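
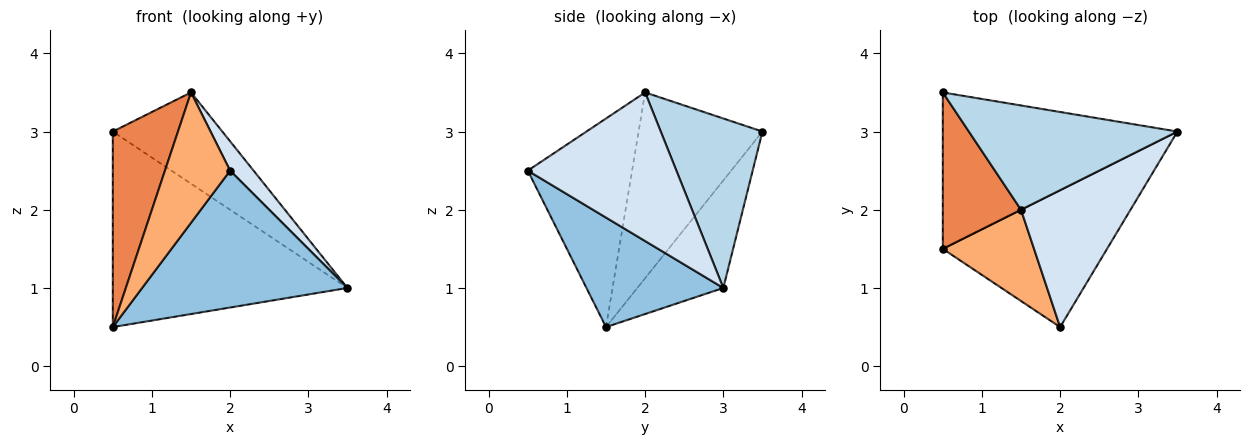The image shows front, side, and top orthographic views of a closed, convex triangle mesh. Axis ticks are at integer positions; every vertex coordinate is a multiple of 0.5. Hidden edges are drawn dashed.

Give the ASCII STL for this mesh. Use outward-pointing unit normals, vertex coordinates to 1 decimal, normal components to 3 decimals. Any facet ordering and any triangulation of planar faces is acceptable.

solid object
 facet normal -0.275 0.751 -0.601
  outer loop
   vertex 0.5 1.5 0.5
   vertex 0.5 3.5 3.0
   vertex 3.5 3.0 1.0
  endloop
 endfacet
 facet normal 0.426 -0.640 -0.640
  outer loop
   vertex 0.5 1.5 0.5
   vertex 3.5 3.0 1.0
   vertex 2.0 0.5 2.5
  endloop
 endfacet
 facet normal 0.522 0.562 0.642
  outer loop
   vertex 1.5 2.0 3.5
   vertex 3.5 3.0 1.0
   vertex 0.5 3.5 3.0
  endloop
 endfacet
 facet normal 0.799 -0.126 0.588
  outer loop
   vertex 1.5 2.0 3.5
   vertex 2.0 0.5 2.5
   vertex 3.5 3.0 1.0
  endloop
 endfacet
 facet normal -0.829 -0.436 0.349
  outer loop
   vertex 1.5 2.0 3.5
   vertex 0.5 3.5 3.0
   vertex 0.5 1.5 0.5
  endloop
 endfacet
 facet normal -0.795 -0.497 0.348
  outer loop
   vertex 1.5 2.0 3.5
   vertex 0.5 1.5 0.5
   vertex 2.0 0.5 2.5
  endloop
 endfacet
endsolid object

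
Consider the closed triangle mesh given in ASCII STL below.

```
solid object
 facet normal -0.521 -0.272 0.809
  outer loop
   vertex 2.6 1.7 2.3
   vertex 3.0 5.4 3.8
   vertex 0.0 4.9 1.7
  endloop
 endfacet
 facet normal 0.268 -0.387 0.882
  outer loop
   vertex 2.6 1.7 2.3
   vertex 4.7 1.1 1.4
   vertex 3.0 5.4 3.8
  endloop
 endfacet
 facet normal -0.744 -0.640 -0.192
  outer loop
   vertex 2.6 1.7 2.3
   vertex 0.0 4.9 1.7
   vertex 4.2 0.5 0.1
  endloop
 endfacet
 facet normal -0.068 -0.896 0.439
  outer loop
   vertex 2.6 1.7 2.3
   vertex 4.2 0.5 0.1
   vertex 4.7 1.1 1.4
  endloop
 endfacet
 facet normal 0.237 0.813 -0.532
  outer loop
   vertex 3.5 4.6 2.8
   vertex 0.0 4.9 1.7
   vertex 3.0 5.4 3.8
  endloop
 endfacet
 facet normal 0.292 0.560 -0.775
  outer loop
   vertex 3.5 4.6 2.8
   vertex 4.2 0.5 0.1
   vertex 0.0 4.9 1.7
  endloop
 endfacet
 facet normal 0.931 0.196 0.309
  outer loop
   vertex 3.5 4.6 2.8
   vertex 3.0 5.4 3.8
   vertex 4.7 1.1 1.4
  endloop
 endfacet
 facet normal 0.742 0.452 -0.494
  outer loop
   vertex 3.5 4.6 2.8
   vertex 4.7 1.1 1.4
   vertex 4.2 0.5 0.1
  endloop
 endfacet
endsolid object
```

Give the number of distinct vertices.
6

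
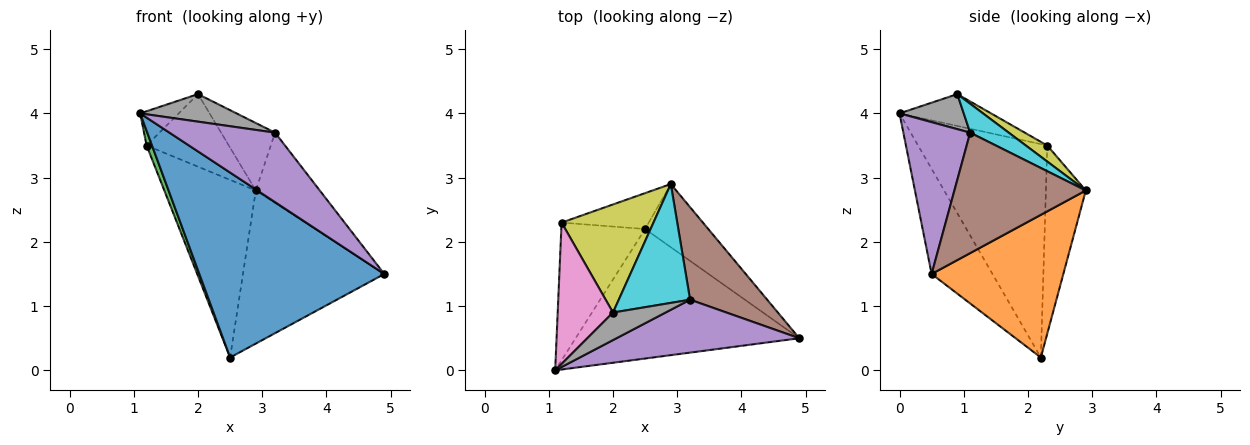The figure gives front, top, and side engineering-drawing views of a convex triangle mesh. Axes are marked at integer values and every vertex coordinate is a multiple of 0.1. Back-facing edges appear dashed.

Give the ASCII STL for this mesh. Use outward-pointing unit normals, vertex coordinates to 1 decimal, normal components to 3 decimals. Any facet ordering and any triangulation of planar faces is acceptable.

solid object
 facet normal -0.260 -0.791 -0.554
  outer loop
   vertex 2.5 2.2 0.2
   vertex 4.9 0.5 1.5
   vertex 1.1 0.0 4.0
  endloop
 endfacet
 facet normal 0.653 0.700 -0.289
  outer loop
   vertex 2.5 2.2 0.2
   vertex 2.9 2.9 2.8
   vertex 4.9 0.5 1.5
  endloop
 endfacet
 facet normal -0.930 -0.039 -0.365
  outer loop
   vertex 1.2 2.3 3.5
   vertex 2.5 2.2 0.2
   vertex 1.1 0.0 4.0
  endloop
 endfacet
 facet normal -0.393 0.901 -0.182
  outer loop
   vertex 1.2 2.3 3.5
   vertex 2.9 2.9 2.8
   vertex 2.5 2.2 0.2
  endloop
 endfacet
 facet normal 0.450 -0.711 0.541
  outer loop
   vertex 3.2 1.1 3.7
   vertex 1.1 0.0 4.0
   vertex 4.9 0.5 1.5
  endloop
 endfacet
 facet normal 0.779 0.379 0.499
  outer loop
   vertex 3.2 1.1 3.7
   vertex 4.9 0.5 1.5
   vertex 2.9 2.9 2.8
  endloop
 endfacet
 facet normal -0.488 0.206 0.848
  outer loop
   vertex 2.0 0.9 4.3
   vertex 1.2 2.3 3.5
   vertex 1.1 0.0 4.0
  endloop
 endfacet
 facet normal 0.426 -0.640 0.640
  outer loop
   vertex 2.0 0.9 4.3
   vertex 1.1 0.0 4.0
   vertex 3.2 1.1 3.7
  endloop
 endfacet
 facet normal 0.144 0.552 0.822
  outer loop
   vertex 2.0 0.9 4.3
   vertex 2.9 2.9 2.8
   vertex 1.2 2.3 3.5
  endloop
 endfacet
 facet normal 0.333 0.466 0.820
  outer loop
   vertex 2.0 0.9 4.3
   vertex 3.2 1.1 3.7
   vertex 2.9 2.9 2.8
  endloop
 endfacet
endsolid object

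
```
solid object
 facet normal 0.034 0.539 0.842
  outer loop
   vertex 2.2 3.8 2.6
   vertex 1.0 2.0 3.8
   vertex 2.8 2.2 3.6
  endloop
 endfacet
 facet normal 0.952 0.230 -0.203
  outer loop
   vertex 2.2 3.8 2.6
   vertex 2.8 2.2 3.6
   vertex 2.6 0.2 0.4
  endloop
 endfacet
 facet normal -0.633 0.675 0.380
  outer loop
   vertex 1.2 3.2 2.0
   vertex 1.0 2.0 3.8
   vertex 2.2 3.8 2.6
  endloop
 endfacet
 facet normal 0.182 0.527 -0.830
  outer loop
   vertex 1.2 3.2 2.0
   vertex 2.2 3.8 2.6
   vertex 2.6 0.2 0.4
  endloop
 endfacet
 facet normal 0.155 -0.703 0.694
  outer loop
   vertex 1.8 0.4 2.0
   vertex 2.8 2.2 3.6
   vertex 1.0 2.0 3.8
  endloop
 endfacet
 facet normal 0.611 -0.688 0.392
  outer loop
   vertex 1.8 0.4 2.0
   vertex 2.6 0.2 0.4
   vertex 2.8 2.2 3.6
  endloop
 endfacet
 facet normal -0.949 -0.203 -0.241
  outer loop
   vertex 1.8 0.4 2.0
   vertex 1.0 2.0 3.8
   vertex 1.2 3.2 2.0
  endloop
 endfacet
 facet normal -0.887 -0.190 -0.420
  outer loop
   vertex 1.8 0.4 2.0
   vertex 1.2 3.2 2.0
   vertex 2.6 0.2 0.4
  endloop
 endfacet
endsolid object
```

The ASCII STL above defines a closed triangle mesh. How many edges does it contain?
12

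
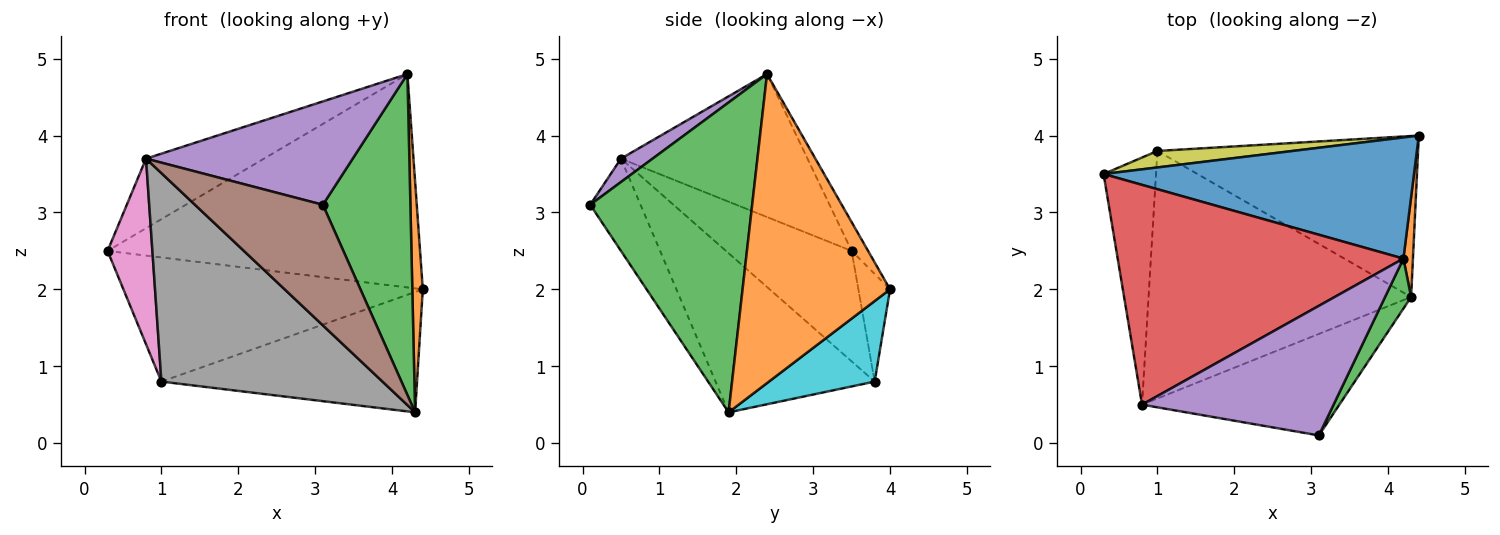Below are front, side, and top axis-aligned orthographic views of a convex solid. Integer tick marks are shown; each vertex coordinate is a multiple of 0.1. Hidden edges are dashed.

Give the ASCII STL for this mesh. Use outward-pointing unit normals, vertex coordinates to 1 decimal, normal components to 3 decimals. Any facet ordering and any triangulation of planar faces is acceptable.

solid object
 facet normal -0.046 0.869 0.493
  outer loop
   vertex 4.2 2.4 4.8
   vertex 4.4 4.0 2.0
   vertex 0.3 3.5 2.5
  endloop
 endfacet
 facet normal 0.997 -0.071 0.031
  outer loop
   vertex 4.3 1.9 0.4
   vertex 4.4 4.0 2.0
   vertex 4.2 2.4 4.8
  endloop
 endfacet
 facet normal 0.877 -0.474 0.074
  outer loop
   vertex 4.3 1.9 0.4
   vertex 4.2 2.4 4.8
   vertex 3.1 0.1 3.1
  endloop
 endfacet
 facet normal -0.431 0.272 0.860
  outer loop
   vertex 0.8 0.5 3.7
   vertex 4.2 2.4 4.8
   vertex 0.3 3.5 2.5
  endloop
 endfacet
 facet normal 0.095 -0.621 0.778
  outer loop
   vertex 0.8 0.5 3.7
   vertex 3.1 0.1 3.1
   vertex 4.2 2.4 4.8
  endloop
 endfacet
 facet normal -0.288 -0.733 -0.617
  outer loop
   vertex 0.8 0.5 3.7
   vertex 4.3 1.9 0.4
   vertex 3.1 0.1 3.1
  endloop
 endfacet
 facet normal -0.860 -0.307 -0.408
  outer loop
   vertex 1.0 3.8 0.8
   vertex 0.8 0.5 3.7
   vertex 0.3 3.5 2.5
  endloop
 endfacet
 facet normal -0.421 -0.584 -0.694
  outer loop
   vertex 1.0 3.8 0.8
   vertex 4.3 1.9 0.4
   vertex 0.8 0.5 3.7
  endloop
 endfacet
 facet normal -0.104 0.986 0.131
  outer loop
   vertex 1.0 3.8 0.8
   vertex 0.3 3.5 2.5
   vertex 4.4 4.0 2.0
  endloop
 endfacet
 facet normal 0.240 0.581 -0.778
  outer loop
   vertex 1.0 3.8 0.8
   vertex 4.4 4.0 2.0
   vertex 4.3 1.9 0.4
  endloop
 endfacet
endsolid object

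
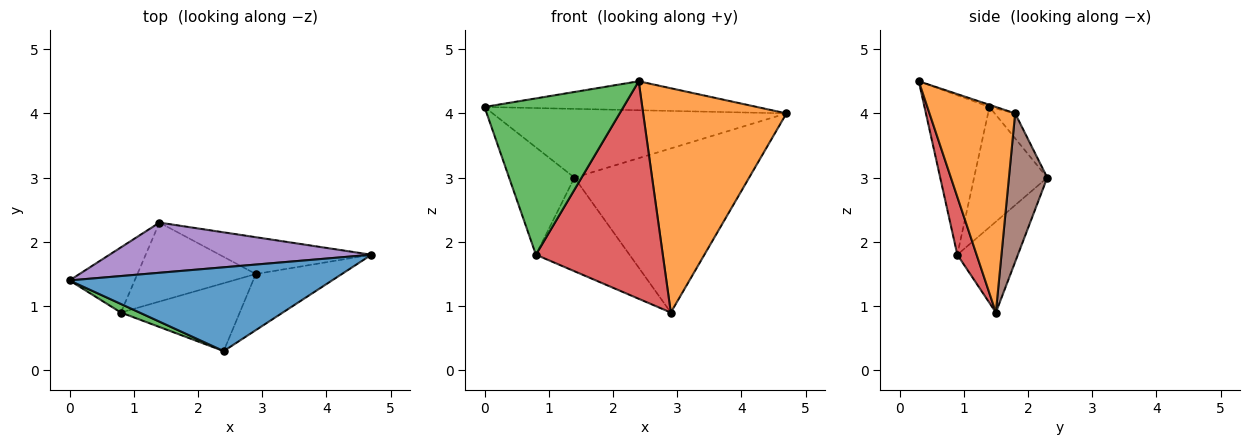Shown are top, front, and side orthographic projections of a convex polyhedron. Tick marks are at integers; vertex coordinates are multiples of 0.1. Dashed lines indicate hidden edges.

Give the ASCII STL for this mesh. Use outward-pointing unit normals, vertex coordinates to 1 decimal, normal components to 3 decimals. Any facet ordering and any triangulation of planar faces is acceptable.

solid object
 facet normal -0.008 0.327 0.945
  outer loop
   vertex 2.4 0.3 4.5
   vertex 4.7 1.8 4.0
   vertex 0.0 1.4 4.1
  endloop
 endfacet
 facet normal 0.502 -0.839 -0.210
  outer loop
   vertex 2.9 1.5 0.9
   vertex 4.7 1.8 4.0
   vertex 2.4 0.3 4.5
  endloop
 endfacet
 facet normal -0.423 -0.905 0.050
  outer loop
   vertex 0.8 0.9 1.8
   vertex 2.4 0.3 4.5
   vertex 0.0 1.4 4.1
  endloop
 endfacet
 facet normal 0.143 -0.945 -0.295
  outer loop
   vertex 0.8 0.9 1.8
   vertex 2.9 1.5 0.9
   vertex 2.4 0.3 4.5
  endloop
 endfacet
 facet normal -0.056 0.807 0.588
  outer loop
   vertex 1.4 2.3 3.0
   vertex 0.0 1.4 4.1
   vertex 4.7 1.8 4.0
  endloop
 endfacet
 facet normal 0.209 0.954 -0.214
  outer loop
   vertex 1.4 2.3 3.0
   vertex 4.7 1.8 4.0
   vertex 2.9 1.5 0.9
  endloop
 endfacet
 facet normal -0.691 0.618 -0.375
  outer loop
   vertex 1.4 2.3 3.0
   vertex 0.8 0.9 1.8
   vertex 0.0 1.4 4.1
  endloop
 endfacet
 facet normal -0.443 0.685 -0.578
  outer loop
   vertex 1.4 2.3 3.0
   vertex 2.9 1.5 0.9
   vertex 0.8 0.9 1.8
  endloop
 endfacet
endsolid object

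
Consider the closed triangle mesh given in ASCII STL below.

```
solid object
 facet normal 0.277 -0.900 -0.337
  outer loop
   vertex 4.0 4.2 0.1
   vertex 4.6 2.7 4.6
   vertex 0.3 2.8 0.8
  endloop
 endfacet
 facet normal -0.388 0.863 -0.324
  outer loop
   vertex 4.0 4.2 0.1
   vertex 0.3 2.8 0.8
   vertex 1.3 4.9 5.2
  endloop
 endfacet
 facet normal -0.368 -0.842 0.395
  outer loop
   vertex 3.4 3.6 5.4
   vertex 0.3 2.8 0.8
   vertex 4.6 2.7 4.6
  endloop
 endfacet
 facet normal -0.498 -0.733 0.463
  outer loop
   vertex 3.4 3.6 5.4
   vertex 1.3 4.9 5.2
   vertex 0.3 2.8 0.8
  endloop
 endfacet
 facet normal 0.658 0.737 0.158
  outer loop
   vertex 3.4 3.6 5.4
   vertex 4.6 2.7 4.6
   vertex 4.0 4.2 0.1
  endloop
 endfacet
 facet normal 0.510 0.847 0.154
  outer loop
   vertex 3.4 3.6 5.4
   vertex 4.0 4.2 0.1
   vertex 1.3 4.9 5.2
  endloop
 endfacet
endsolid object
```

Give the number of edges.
9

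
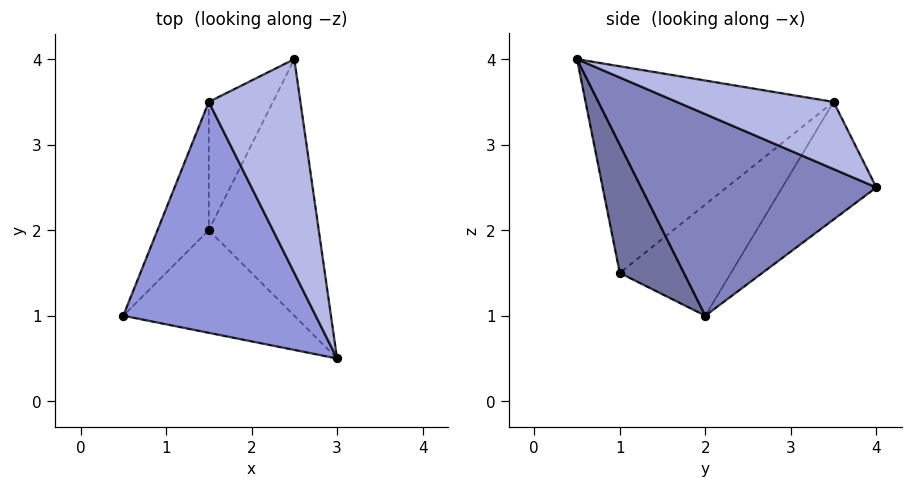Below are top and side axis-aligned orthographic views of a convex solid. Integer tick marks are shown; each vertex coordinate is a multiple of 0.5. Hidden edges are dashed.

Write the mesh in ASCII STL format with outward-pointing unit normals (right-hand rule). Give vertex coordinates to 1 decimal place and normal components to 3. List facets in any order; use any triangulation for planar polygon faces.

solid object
 facet normal 0.424 -0.707 -0.566
  outer loop
   vertex 1.5 2.0 1.0
   vertex 3.0 0.5 4.0
   vertex 0.5 1.0 1.5
  endloop
 endfacet
 facet normal 0.875 -0.080 -0.477
  outer loop
   vertex 1.5 2.0 1.0
   vertex 2.5 4.0 2.5
   vertex 3.0 0.5 4.0
  endloop
 endfacet
 facet normal -0.710 -0.245 0.661
  outer loop
   vertex 1.5 3.5 3.5
   vertex 0.5 1.0 1.5
   vertex 3.0 0.5 4.0
  endloop
 endfacet
 facet normal 0.543 0.395 0.741
  outer loop
   vertex 1.5 3.5 3.5
   vertex 3.0 0.5 4.0
   vertex 2.5 4.0 2.5
  endloop
 endfacet
 facet normal -0.744 0.573 -0.344
  outer loop
   vertex 1.5 3.5 3.5
   vertex 1.5 2.0 1.0
   vertex 0.5 1.0 1.5
  endloop
 endfacet
 facet normal -0.686 0.624 -0.374
  outer loop
   vertex 1.5 3.5 3.5
   vertex 2.5 4.0 2.5
   vertex 1.5 2.0 1.0
  endloop
 endfacet
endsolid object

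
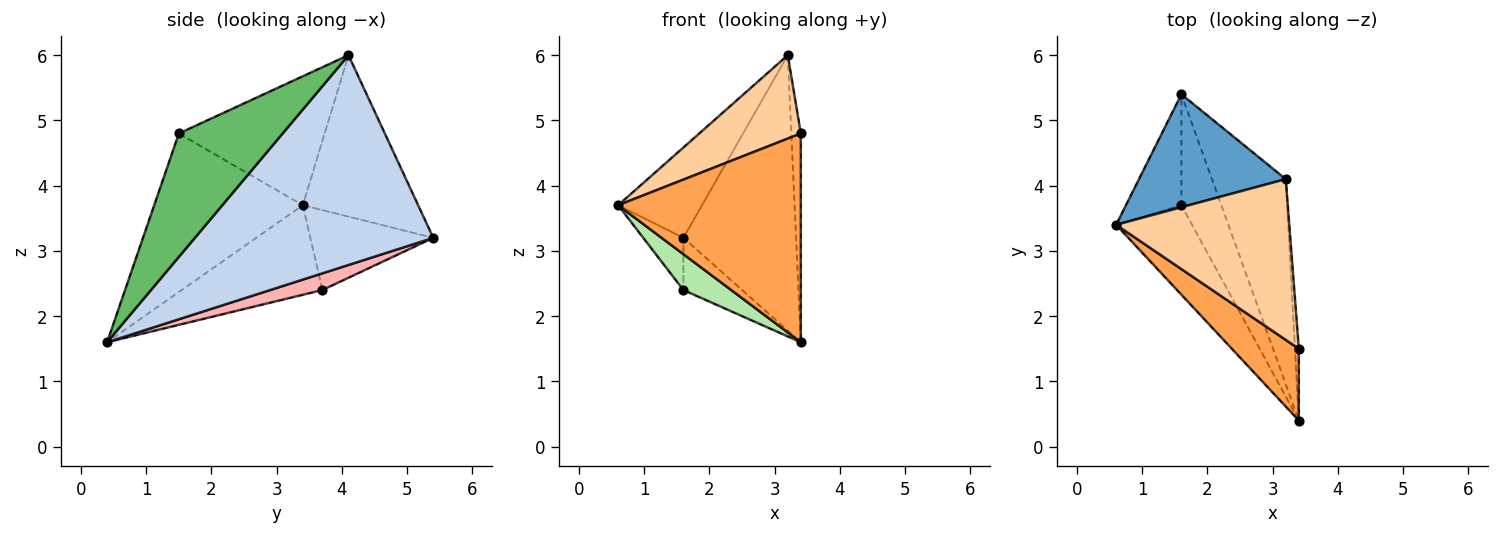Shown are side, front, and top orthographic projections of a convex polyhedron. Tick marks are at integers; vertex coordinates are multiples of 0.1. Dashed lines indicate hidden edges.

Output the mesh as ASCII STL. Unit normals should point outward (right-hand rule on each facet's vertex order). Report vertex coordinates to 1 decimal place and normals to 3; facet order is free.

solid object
 facet normal -0.652 0.474 0.592
  outer loop
   vertex 1.6 5.4 3.2
   vertex 0.6 3.4 3.7
   vertex 3.2 4.1 6.0
  endloop
 endfacet
 facet normal 0.862 0.407 -0.303
  outer loop
   vertex 1.6 5.4 3.2
   vertex 3.2 4.1 6.0
   vertex 3.4 0.4 1.6
  endloop
 endfacet
 facet normal -0.610 -0.750 0.258
  outer loop
   vertex 3.4 1.5 4.8
   vertex 0.6 3.4 3.7
   vertex 3.4 0.4 1.6
  endloop
 endfacet
 facet normal -0.552 -0.384 0.740
  outer loop
   vertex 3.4 1.5 4.8
   vertex 3.2 4.1 6.0
   vertex 0.6 3.4 3.7
  endloop
 endfacet
 facet normal 0.995 0.091 -0.031
  outer loop
   vertex 3.4 1.5 4.8
   vertex 3.4 0.4 1.6
   vertex 3.2 4.1 6.0
  endloop
 endfacet
 facet normal -0.738 -0.251 -0.626
  outer loop
   vertex 1.6 3.7 2.4
   vertex 3.4 0.4 1.6
   vertex 0.6 3.4 3.7
  endloop
 endfacet
 facet normal -0.794 0.259 -0.551
  outer loop
   vertex 1.6 3.7 2.4
   vertex 0.6 3.4 3.7
   vertex 1.6 5.4 3.2
  endloop
 endfacet
 facet normal 0.354 0.398 -0.846
  outer loop
   vertex 1.6 3.7 2.4
   vertex 1.6 5.4 3.2
   vertex 3.4 0.4 1.6
  endloop
 endfacet
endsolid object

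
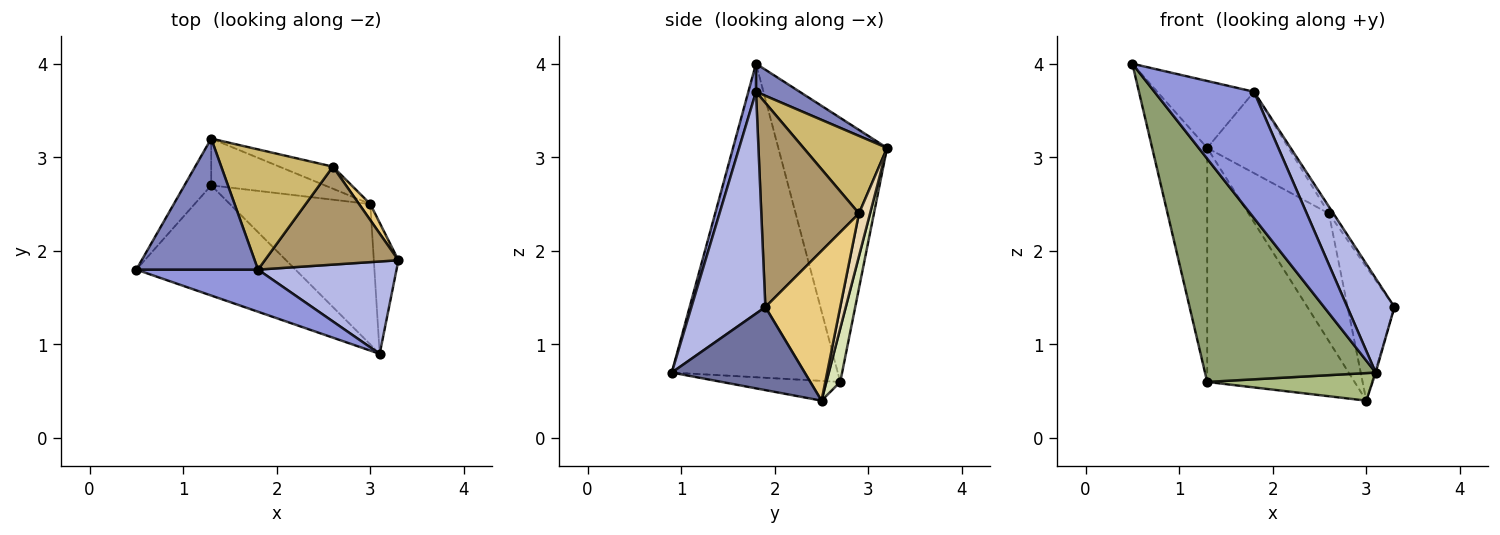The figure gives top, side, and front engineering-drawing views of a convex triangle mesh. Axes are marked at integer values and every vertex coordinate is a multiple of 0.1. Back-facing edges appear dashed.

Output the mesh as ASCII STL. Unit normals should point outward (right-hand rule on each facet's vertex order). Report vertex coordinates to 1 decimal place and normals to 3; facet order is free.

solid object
 facet normal 0.959 0.007 -0.284
  outer loop
   vertex 3.1 0.9 0.7
   vertex 3.0 2.5 0.4
   vertex 3.3 1.9 1.4
  endloop
 endfacet
 facet normal 0.201 0.446 0.872
  outer loop
   vertex 1.8 1.8 3.7
   vertex 1.3 3.2 3.1
   vertex 0.5 1.8 4.0
  endloop
 endfacet
 facet normal 0.073 -0.946 0.315
  outer loop
   vertex 1.8 1.8 3.7
   vertex 0.5 1.8 4.0
   vertex 3.1 0.9 0.7
  endloop
 endfacet
 facet normal 0.746 -0.475 0.466
  outer loop
   vertex 1.8 1.8 3.7
   vertex 3.1 0.9 0.7
   vertex 3.3 1.9 1.4
  endloop
 endfacet
 facet normal -0.657 -0.676 -0.334
  outer loop
   vertex 1.3 2.7 0.6
   vertex 3.1 0.9 0.7
   vertex 0.5 1.8 4.0
  endloop
 endfacet
 facet normal -0.137 -0.191 -0.972
  outer loop
   vertex 1.3 2.7 0.6
   vertex 3.0 2.5 0.4
   vertex 3.1 0.9 0.7
  endloop
 endfacet
 facet normal -0.889 0.450 -0.090
  outer loop
   vertex 1.3 2.7 0.6
   vertex 0.5 1.8 4.0
   vertex 1.3 3.2 3.1
  endloop
 endfacet
 facet normal 0.092 0.976 -0.195
  outer loop
   vertex 1.3 2.7 0.6
   vertex 1.3 3.2 3.1
   vertex 3.0 2.5 0.4
  endloop
 endfacet
 facet normal 0.836 0.038 0.547
  outer loop
   vertex 2.6 2.9 2.4
   vertex 1.8 1.8 3.7
   vertex 3.3 1.9 1.4
  endloop
 endfacet
 facet normal 0.499 0.486 0.718
  outer loop
   vertex 2.6 2.9 2.4
   vertex 1.3 3.2 3.1
   vertex 1.8 1.8 3.7
  endloop
 endfacet
 facet normal 0.846 0.529 0.063
  outer loop
   vertex 2.6 2.9 2.4
   vertex 3.3 1.9 1.4
   vertex 3.0 2.5 0.4
  endloop
 endfacet
 facet normal 0.135 0.976 -0.168
  outer loop
   vertex 2.6 2.9 2.4
   vertex 3.0 2.5 0.4
   vertex 1.3 3.2 3.1
  endloop
 endfacet
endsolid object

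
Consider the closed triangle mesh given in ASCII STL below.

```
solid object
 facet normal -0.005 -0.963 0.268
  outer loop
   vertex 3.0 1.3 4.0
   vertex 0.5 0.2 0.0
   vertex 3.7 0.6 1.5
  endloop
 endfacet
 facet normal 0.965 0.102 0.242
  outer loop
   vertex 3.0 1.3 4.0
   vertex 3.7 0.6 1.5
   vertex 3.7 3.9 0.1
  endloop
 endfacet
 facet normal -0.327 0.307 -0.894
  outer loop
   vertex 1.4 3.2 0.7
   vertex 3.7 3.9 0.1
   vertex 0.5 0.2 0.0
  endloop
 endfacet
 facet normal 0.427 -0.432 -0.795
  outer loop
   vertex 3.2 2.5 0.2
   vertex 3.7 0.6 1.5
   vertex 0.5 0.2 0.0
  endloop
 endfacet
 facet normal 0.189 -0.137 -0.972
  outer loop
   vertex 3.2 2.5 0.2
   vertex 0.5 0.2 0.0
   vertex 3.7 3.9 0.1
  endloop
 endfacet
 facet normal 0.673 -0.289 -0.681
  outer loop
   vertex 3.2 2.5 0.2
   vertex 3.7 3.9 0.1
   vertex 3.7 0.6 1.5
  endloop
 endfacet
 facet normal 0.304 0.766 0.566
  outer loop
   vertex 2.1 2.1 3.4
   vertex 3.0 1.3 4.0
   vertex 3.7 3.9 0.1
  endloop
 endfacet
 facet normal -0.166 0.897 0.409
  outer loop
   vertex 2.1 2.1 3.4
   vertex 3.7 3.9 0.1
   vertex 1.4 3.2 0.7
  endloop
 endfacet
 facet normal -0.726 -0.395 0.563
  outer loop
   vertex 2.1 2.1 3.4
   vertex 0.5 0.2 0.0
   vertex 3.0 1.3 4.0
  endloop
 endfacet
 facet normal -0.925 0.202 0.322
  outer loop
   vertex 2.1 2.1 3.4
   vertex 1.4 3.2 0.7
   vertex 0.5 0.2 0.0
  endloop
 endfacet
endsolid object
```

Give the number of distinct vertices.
7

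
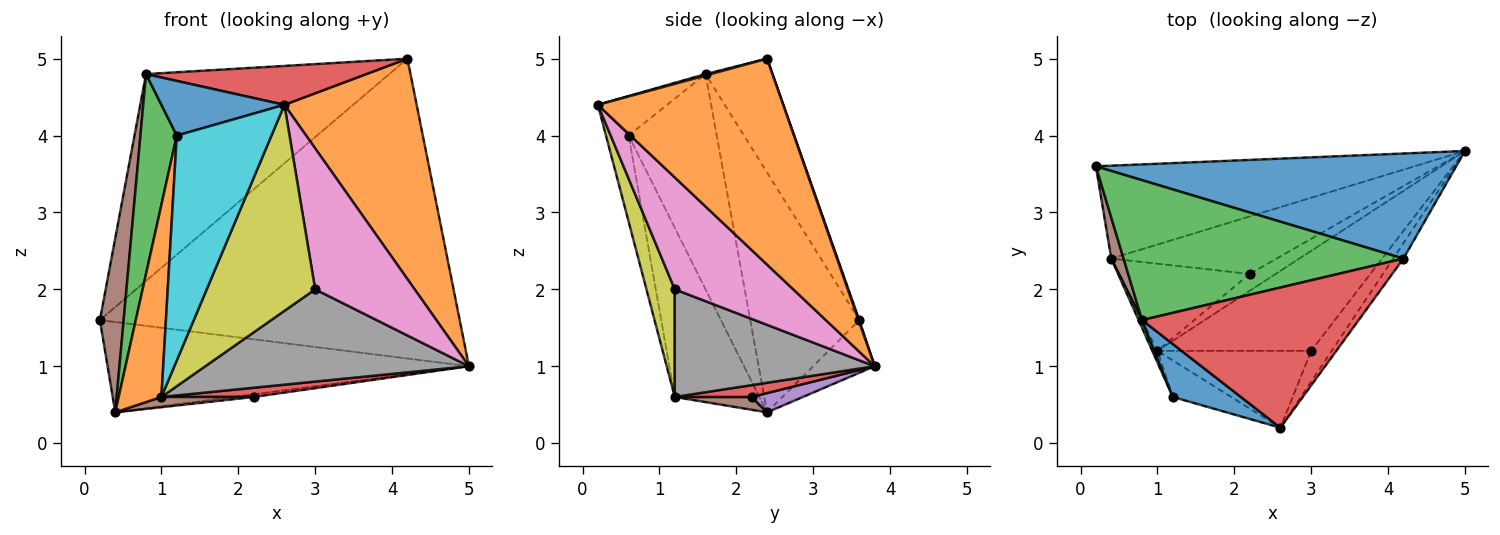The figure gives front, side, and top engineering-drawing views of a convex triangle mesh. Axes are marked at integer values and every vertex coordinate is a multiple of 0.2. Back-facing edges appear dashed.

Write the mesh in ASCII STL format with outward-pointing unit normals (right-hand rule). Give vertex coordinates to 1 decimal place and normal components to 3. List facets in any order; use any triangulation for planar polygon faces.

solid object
 facet normal 0.002 0.944 0.331
  outer loop
   vertex 4.2 2.4 5.0
   vertex 5.0 3.8 1.0
   vertex 0.2 3.6 1.6
  endloop
 endfacet
 facet normal 0.813 -0.580 -0.040
  outer loop
   vertex 4.2 2.4 5.0
   vertex 2.6 0.2 4.4
   vertex 5.0 3.8 1.0
  endloop
 endfacet
 facet normal -0.222 0.808 0.546
  outer loop
   vertex 0.8 1.6 4.8
   vertex 4.2 2.4 5.0
   vertex 0.2 3.6 1.6
  endloop
 endfacet
 facet normal 0.006 -0.267 0.964
  outer loop
   vertex 0.8 1.6 4.8
   vertex 2.6 0.2 4.4
   vertex 4.2 2.4 5.0
  endloop
 endfacet
 facet normal -0.118 0.692 -0.712
  outer loop
   vertex 0.4 2.4 0.4
   vertex 0.2 3.6 1.6
   vertex 5.0 3.8 1.0
  endloop
 endfacet
 facet normal -0.976 -0.213 0.050
  outer loop
   vertex 0.4 2.4 0.4
   vertex 0.8 1.6 4.8
   vertex 0.2 3.6 1.6
  endloop
 endfacet
 facet normal 0.758 -0.637 -0.139
  outer loop
   vertex 3.0 1.2 2.0
   vertex 5.0 3.8 1.0
   vertex 2.6 0.2 4.4
  endloop
 endfacet
 facet normal 0.457 -0.603 -0.653
  outer loop
   vertex 3.0 1.2 2.0
   vertex 1.0 1.2 0.6
   vertex 5.0 3.8 1.0
  endloop
 endfacet
 facet normal 0.238 -0.910 -0.340
  outer loop
   vertex 3.0 1.2 2.0
   vertex 2.6 0.2 4.4
   vertex 1.0 1.2 0.6
  endloop
 endfacet
 facet normal -0.230 -0.961 -0.156
  outer loop
   vertex 1.2 0.6 4.0
   vertex 1.0 1.2 0.6
   vertex 2.6 0.2 4.4
  endloop
 endfacet
 facet normal -0.375 -0.666 0.645
  outer loop
   vertex 1.2 0.6 4.0
   vertex 2.6 0.2 4.4
   vertex 0.8 1.6 4.8
  endloop
 endfacet
 facet normal -0.892 -0.451 -0.027
  outer loop
   vertex 1.2 0.6 4.0
   vertex 0.4 2.4 0.4
   vertex 1.0 1.2 0.6
  endloop
 endfacet
 facet normal -0.924 -0.381 0.015
  outer loop
   vertex 1.2 0.6 4.0
   vertex 0.8 1.6 4.8
   vertex 0.4 2.4 0.4
  endloop
 endfacet
 facet normal 0.371 -0.445 -0.815
  outer loop
   vertex 2.2 2.2 0.6
   vertex 5.0 3.8 1.0
   vertex 1.0 1.2 0.6
  endloop
 endfacet
 facet normal 0.115 0.046 -0.992
  outer loop
   vertex 2.2 2.2 0.6
   vertex 0.4 2.4 0.4
   vertex 5.0 3.8 1.0
  endloop
 endfacet
 facet normal 0.097 -0.116 -0.988
  outer loop
   vertex 2.2 2.2 0.6
   vertex 1.0 1.2 0.6
   vertex 0.4 2.4 0.4
  endloop
 endfacet
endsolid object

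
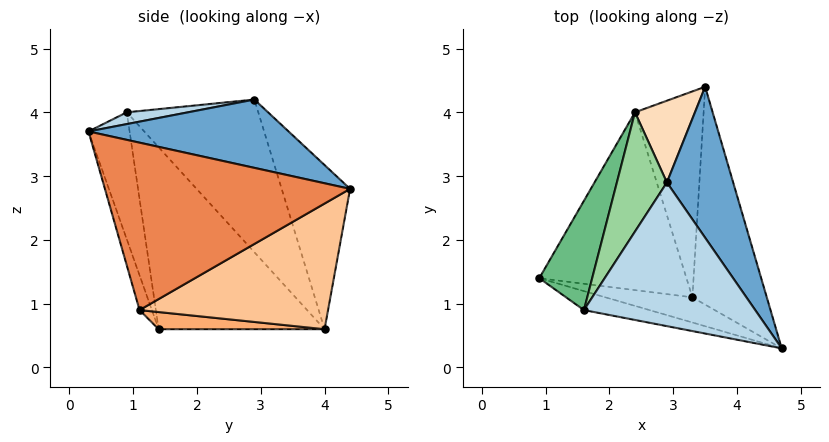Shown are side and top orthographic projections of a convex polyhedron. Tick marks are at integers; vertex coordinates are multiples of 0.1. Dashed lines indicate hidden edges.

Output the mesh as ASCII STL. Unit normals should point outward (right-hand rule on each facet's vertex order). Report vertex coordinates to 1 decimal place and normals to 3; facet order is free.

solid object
 facet normal 0.675 0.341 0.655
  outer loop
   vertex 2.9 2.9 4.2
   vertex 4.7 0.3 3.7
   vertex 3.5 4.4 2.8
  endloop
 endfacet
 facet normal -0.199 -0.975 -0.102
  outer loop
   vertex 1.6 0.9 4.0
   vertex 0.9 1.4 0.6
   vertex 4.7 0.3 3.7
  endloop
 endfacet
 facet normal 0.068 -0.143 0.987
  outer loop
   vertex 1.6 0.9 4.0
   vertex 4.7 0.3 3.7
   vertex 2.9 2.9 4.2
  endloop
 endfacet
 facet normal -0.092 -0.969 -0.231
  outer loop
   vertex 3.3 1.1 0.9
   vertex 4.7 0.3 3.7
   vertex 0.9 1.4 0.6
  endloop
 endfacet
 facet normal 0.900 0.176 -0.400
  outer loop
   vertex 3.3 1.1 0.9
   vertex 3.5 4.4 2.8
   vertex 4.7 0.3 3.7
  endloop
 endfacet
 facet normal 0.116 -0.067 -0.991
  outer loop
   vertex 2.4 4.0 0.6
   vertex 3.3 1.1 0.9
   vertex 0.9 1.4 0.6
  endloop
 endfacet
 facet normal 0.857 0.217 -0.468
  outer loop
   vertex 2.4 4.0 0.6
   vertex 3.5 4.4 2.8
   vertex 3.3 1.1 0.9
  endloop
 endfacet
 facet normal -0.771 0.571 0.282
  outer loop
   vertex 2.4 4.0 0.6
   vertex 2.9 2.9 4.2
   vertex 3.5 4.4 2.8
  endloop
 endfacet
 facet normal -0.840 0.485 0.244
  outer loop
   vertex 2.4 4.0 0.6
   vertex 0.9 1.4 0.6
   vertex 1.6 0.9 4.0
  endloop
 endfacet
 facet normal -0.820 0.506 0.268
  outer loop
   vertex 2.4 4.0 0.6
   vertex 1.6 0.9 4.0
   vertex 2.9 2.9 4.2
  endloop
 endfacet
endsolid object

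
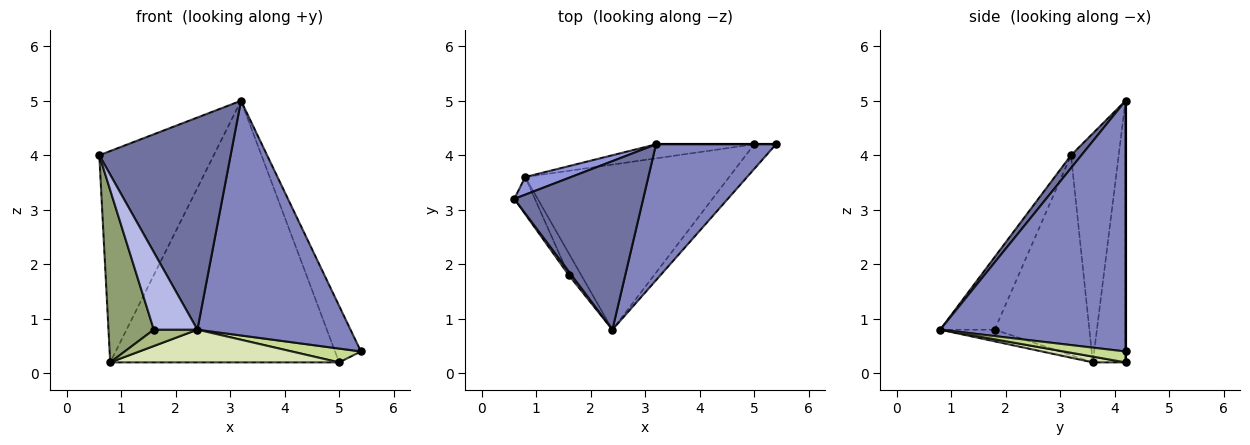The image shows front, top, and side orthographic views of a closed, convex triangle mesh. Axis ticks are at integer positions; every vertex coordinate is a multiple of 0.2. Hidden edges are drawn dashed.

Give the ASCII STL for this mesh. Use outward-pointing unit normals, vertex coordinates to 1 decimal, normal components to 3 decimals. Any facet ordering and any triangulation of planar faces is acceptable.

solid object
 facet normal 0.062 -0.781 0.621
  outer loop
   vertex 3.2 4.2 5.0
   vertex 0.6 3.2 4.0
   vertex 2.4 0.8 0.8
  endloop
 endfacet
 facet normal 0.723 -0.598 0.346
  outer loop
   vertex 3.2 4.2 5.0
   vertex 2.4 0.8 0.8
   vertex 5.4 4.2 0.4
  endloop
 endfacet
 facet normal -0.383 0.920 0.077
  outer loop
   vertex 0.8 3.6 0.2
   vertex 0.6 3.2 4.0
   vertex 3.2 4.2 5.0
  endloop
 endfacet
 facet normal -0.781 -0.624 0.029
  outer loop
   vertex 1.6 1.8 0.8
   vertex 2.4 0.8 0.8
   vertex 0.6 3.2 4.0
  endloop
 endfacet
 facet normal -0.898 -0.430 -0.093
  outer loop
   vertex 1.6 1.8 0.8
   vertex 0.6 3.2 4.0
   vertex 0.8 3.6 0.2
  endloop
 endfacet
 facet normal -0.600 -0.480 -0.640
  outer loop
   vertex 1.6 1.8 0.8
   vertex 0.8 3.6 0.2
   vertex 2.4 0.8 0.8
  endloop
 endfacet
 facet normal 0.400 -0.447 -0.800
  outer loop
   vertex 5.0 4.2 0.2
   vertex 5.4 4.2 0.4
   vertex 2.4 0.8 0.8
  endloop
 endfacet
 facet normal 0.028 -0.194 -0.981
  outer loop
   vertex 5.0 4.2 0.2
   vertex 2.4 0.8 0.8
   vertex 0.8 3.6 0.2
  endloop
 endfacet
 facet normal 0.000 1.000 0.000
  outer loop
   vertex 5.0 4.2 0.2
   vertex 3.2 4.2 5.0
   vertex 5.4 4.2 0.4
  endloop
 endfacet
 facet normal -0.141 0.989 -0.053
  outer loop
   vertex 5.0 4.2 0.2
   vertex 0.8 3.6 0.2
   vertex 3.2 4.2 5.0
  endloop
 endfacet
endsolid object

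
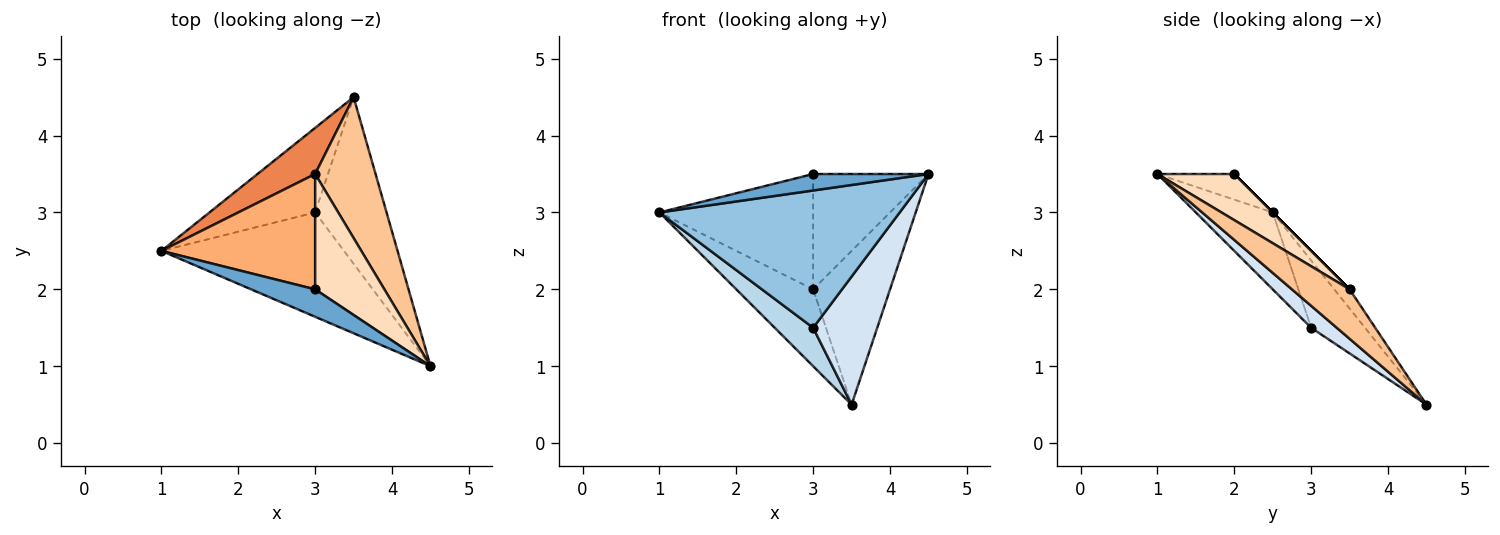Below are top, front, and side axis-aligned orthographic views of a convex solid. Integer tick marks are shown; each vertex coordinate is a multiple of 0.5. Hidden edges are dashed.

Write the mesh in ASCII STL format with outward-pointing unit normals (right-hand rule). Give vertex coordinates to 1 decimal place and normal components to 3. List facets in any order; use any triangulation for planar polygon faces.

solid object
 facet normal -0.324 -0.487 0.811
  outer loop
   vertex 3.0 2.0 3.5
   vertex 1.0 2.5 3.0
   vertex 4.5 1.0 3.5
  endloop
 endfacet
 facet normal -0.247 -0.772 -0.586
  outer loop
   vertex 3.0 3.0 1.5
   vertex 4.5 1.0 3.5
   vertex 1.0 2.5 3.0
  endloop
 endfacet
 facet normal -0.501 -0.358 -0.788
  outer loop
   vertex 3.0 3.0 1.5
   vertex 1.0 2.5 3.0
   vertex 3.5 4.5 0.5
  endloop
 endfacet
 facet normal 0.237 -0.592 -0.770
  outer loop
   vertex 3.0 3.0 1.5
   vertex 3.5 4.5 0.5
   vertex 4.5 1.0 3.5
  endloop
 endfacet
 facet normal -0.169 0.845 0.507
  outer loop
   vertex 3.0 3.5 2.0
   vertex 3.5 4.5 0.5
   vertex 1.0 2.5 3.0
  endloop
 endfacet
 facet normal 0.000 0.707 0.707
  outer loop
   vertex 3.0 3.5 2.0
   vertex 1.0 2.5 3.0
   vertex 3.0 2.0 3.5
  endloop
 endfacet
 facet normal 0.484 0.645 0.591
  outer loop
   vertex 3.0 3.5 2.0
   vertex 4.5 1.0 3.5
   vertex 3.5 4.5 0.5
  endloop
 endfacet
 facet normal 0.426 0.640 0.640
  outer loop
   vertex 3.0 3.5 2.0
   vertex 3.0 2.0 3.5
   vertex 4.5 1.0 3.5
  endloop
 endfacet
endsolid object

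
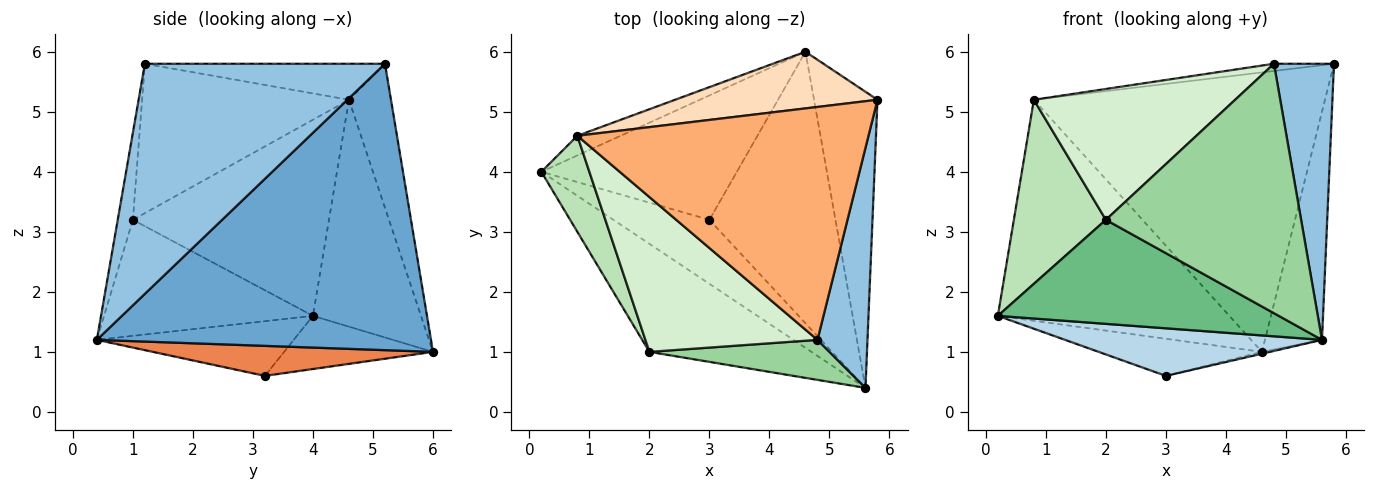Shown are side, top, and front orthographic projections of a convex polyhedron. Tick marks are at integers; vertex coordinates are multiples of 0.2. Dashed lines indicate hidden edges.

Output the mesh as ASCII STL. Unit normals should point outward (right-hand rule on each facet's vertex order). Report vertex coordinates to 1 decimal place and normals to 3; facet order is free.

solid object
 facet normal 0.963 0.164 -0.213
  outer loop
   vertex 4.6 6.0 1.0
   vertex 5.8 5.2 5.8
   vertex 5.6 0.4 1.2
  endloop
 endfacet
 facet normal 0.949 -0.237 0.206
  outer loop
   vertex 4.8 1.2 5.8
   vertex 5.6 0.4 1.2
   vertex 5.8 5.2 5.8
  endloop
 endfacet
 facet normal -0.416 -0.542 -0.730
  outer loop
   vertex 3.0 3.2 0.6
   vertex 5.6 0.4 1.2
   vertex 0.2 4.0 1.6
  endloop
 endfacet
 facet normal -0.252 0.277 -0.927
  outer loop
   vertex 3.0 3.2 0.6
   vertex 0.2 4.0 1.6
   vertex 4.6 6.0 1.0
  endloop
 endfacet
 facet normal 0.232 0.007 -0.973
  outer loop
   vertex 3.0 3.2 0.6
   vertex 4.6 6.0 1.0
   vertex 5.6 0.4 1.2
  endloop
 endfacet
 facet normal -0.123 0.031 0.992
  outer loop
   vertex 0.8 4.6 5.2
   vertex 4.8 1.2 5.8
   vertex 5.8 5.2 5.8
  endloop
 endfacet
 facet normal -0.422 0.903 -0.080
  outer loop
   vertex 0.8 4.6 5.2
   vertex 4.6 6.0 1.0
   vertex 0.2 4.0 1.6
  endloop
 endfacet
 facet normal -0.140 0.970 0.197
  outer loop
   vertex 0.8 4.6 5.2
   vertex 5.8 5.2 5.8
   vertex 4.6 6.0 1.0
  endloop
 endfacet
 facet normal -0.458 -0.616 -0.640
  outer loop
   vertex 2.0 1.0 3.2
   vertex 0.2 4.0 1.6
   vertex 5.6 0.4 1.2
  endloop
 endfacet
 facet normal -0.076 -0.984 0.158
  outer loop
   vertex 2.0 1.0 3.2
   vertex 5.6 0.4 1.2
   vertex 4.8 1.2 5.8
  endloop
 endfacet
 facet normal -0.884 -0.415 0.216
  outer loop
   vertex 2.0 1.0 3.2
   vertex 0.8 4.6 5.2
   vertex 0.2 4.0 1.6
  endloop
 endfacet
 facet normal -0.553 -0.538 0.637
  outer loop
   vertex 2.0 1.0 3.2
   vertex 4.8 1.2 5.8
   vertex 0.8 4.6 5.2
  endloop
 endfacet
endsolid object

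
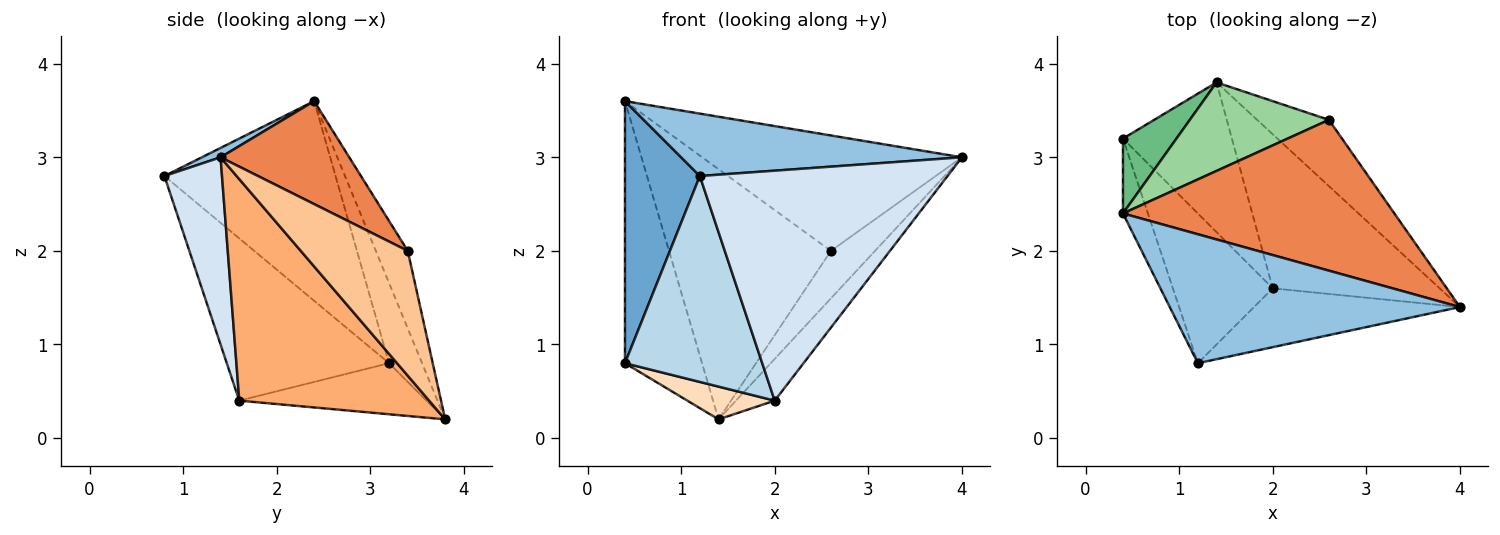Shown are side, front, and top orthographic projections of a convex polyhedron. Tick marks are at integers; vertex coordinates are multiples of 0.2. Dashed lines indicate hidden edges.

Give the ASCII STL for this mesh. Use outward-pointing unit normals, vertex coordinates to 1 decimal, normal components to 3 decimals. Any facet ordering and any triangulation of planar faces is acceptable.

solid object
 facet normal -0.910 -0.398 -0.114
  outer loop
   vertex 0.4 2.4 3.6
   vertex 0.4 3.2 0.8
   vertex 1.2 0.8 2.8
  endloop
 endfacet
 facet normal 0.029 -0.435 0.900
  outer loop
   vertex 0.4 2.4 3.6
   vertex 1.2 0.8 2.8
   vertex 4.0 1.4 3.0
  endloop
 endfacet
 facet normal -0.691 -0.585 -0.425
  outer loop
   vertex 2.0 1.6 0.4
   vertex 1.2 0.8 2.8
   vertex 0.4 3.2 0.8
  endloop
 endfacet
 facet normal 0.220 -0.945 -0.242
  outer loop
   vertex 2.0 1.6 0.4
   vertex 4.0 1.4 3.0
   vertex 1.2 0.8 2.8
  endloop
 endfacet
 facet normal 0.288 0.582 0.760
  outer loop
   vertex 2.6 3.4 2.0
   vertex 0.4 2.4 3.6
   vertex 4.0 1.4 3.0
  endloop
 endfacet
 facet normal 0.788 0.161 -0.594
  outer loop
   vertex 1.4 3.8 0.2
   vertex 4.0 1.4 3.0
   vertex 2.0 1.6 0.4
  endloop
 endfacet
 facet normal 0.816 0.337 -0.469
  outer loop
   vertex 1.4 3.8 0.2
   vertex 2.6 3.4 2.0
   vertex 4.0 1.4 3.0
  endloop
 endfacet
 facet normal -0.416 -0.194 -0.888
  outer loop
   vertex 1.4 3.8 0.2
   vertex 2.0 1.6 0.4
   vertex 0.4 3.2 0.8
  endloop
 endfacet
 facet normal -0.381 0.889 0.254
  outer loop
   vertex 1.4 3.8 0.2
   vertex 0.4 3.2 0.8
   vertex 0.4 2.4 3.6
  endloop
 endfacet
 facet normal -0.183 0.927 0.328
  outer loop
   vertex 1.4 3.8 0.2
   vertex 0.4 2.4 3.6
   vertex 2.6 3.4 2.0
  endloop
 endfacet
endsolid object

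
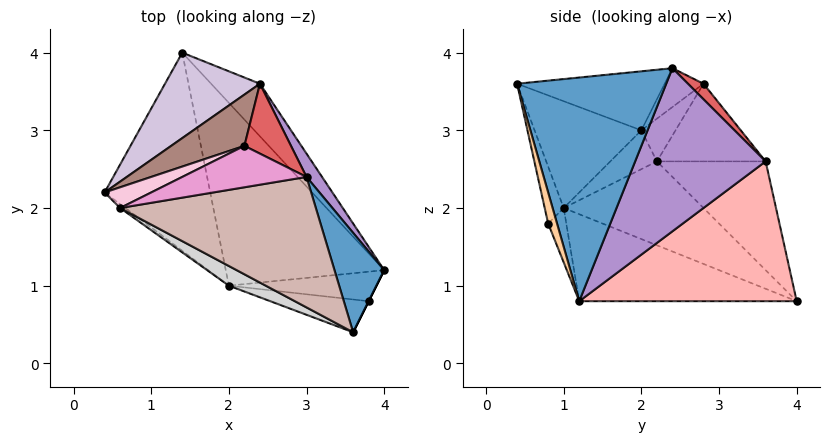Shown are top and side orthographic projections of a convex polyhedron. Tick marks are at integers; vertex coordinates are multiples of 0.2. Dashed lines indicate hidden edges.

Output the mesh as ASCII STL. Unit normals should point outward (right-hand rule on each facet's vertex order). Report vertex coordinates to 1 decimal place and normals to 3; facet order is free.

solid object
 facet normal 0.942 0.262 0.209
  outer loop
   vertex 3.6 0.4 3.6
   vertex 4.0 1.2 0.8
   vertex 3.0 2.4 3.8
  endloop
 endfacet
 facet normal -0.570 -0.401 -0.717
  outer loop
   vertex 2.0 1.0 2.0
   vertex 0.4 2.2 2.6
   vertex 1.4 4.0 0.8
  endloop
 endfacet
 facet normal -0.439 -0.408 -0.800
  outer loop
   vertex 2.0 1.0 2.0
   vertex 1.4 4.0 0.8
   vertex 4.0 1.2 0.8
  endloop
 endfacet
 facet normal 0.894 -0.447 0.000
  outer loop
   vertex 3.8 0.8 1.8
   vertex 4.0 1.2 0.8
   vertex 3.6 0.4 3.6
  endloop
 endfacet
 facet normal -0.145 -0.908 -0.392
  outer loop
   vertex 3.8 0.8 1.8
   vertex 2.0 1.0 2.0
   vertex 4.0 1.2 0.8
  endloop
 endfacet
 facet normal -0.133 -0.964 -0.229
  outer loop
   vertex 3.8 0.8 1.8
   vertex 3.6 0.4 3.6
   vertex 2.0 1.0 2.0
  endloop
 endfacet
 facet normal 0.212 0.742 0.636
  outer loop
   vertex 2.4 3.6 2.6
   vertex 2.2 2.8 3.6
   vertex 3.0 2.4 3.8
  endloop
 endfacet
 facet normal 0.710 0.659 -0.248
  outer loop
   vertex 2.4 3.6 2.6
   vertex 4.0 1.2 0.8
   vertex 1.4 4.0 0.8
  endloop
 endfacet
 facet normal 0.856 0.510 0.082
  outer loop
   vertex 2.4 3.6 2.6
   vertex 3.0 2.4 3.8
   vertex 4.0 1.2 0.8
  endloop
 endfacet
 facet normal -0.513 0.733 0.448
  outer loop
   vertex 2.4 3.6 2.6
   vertex 1.4 4.0 0.8
   vertex 0.4 2.2 2.6
  endloop
 endfacet
 facet normal -0.504 0.721 0.476
  outer loop
   vertex 2.4 3.6 2.6
   vertex 0.4 2.2 2.6
   vertex 2.2 2.8 3.6
  endloop
 endfacet
 facet normal -0.284 -0.179 0.942
  outer loop
   vertex 0.6 2.0 3.0
   vertex 3.6 0.4 3.6
   vertex 3.0 2.4 3.8
  endloop
 endfacet
 facet normal -0.296 -0.118 0.948
  outer loop
   vertex 0.6 2.0 3.0
   vertex 3.0 2.4 3.8
   vertex 2.2 2.8 3.6
  endloop
 endfacet
 facet normal -0.528 0.624 0.576
  outer loop
   vertex 0.6 2.0 3.0
   vertex 2.2 2.8 3.6
   vertex 0.4 2.2 2.6
  endloop
 endfacet
 facet normal -0.618 -0.782 -0.082
  outer loop
   vertex 0.6 2.0 3.0
   vertex 0.4 2.2 2.6
   vertex 2.0 1.0 2.0
  endloop
 endfacet
 facet normal -0.490 -0.855 0.169
  outer loop
   vertex 0.6 2.0 3.0
   vertex 2.0 1.0 2.0
   vertex 3.6 0.4 3.6
  endloop
 endfacet
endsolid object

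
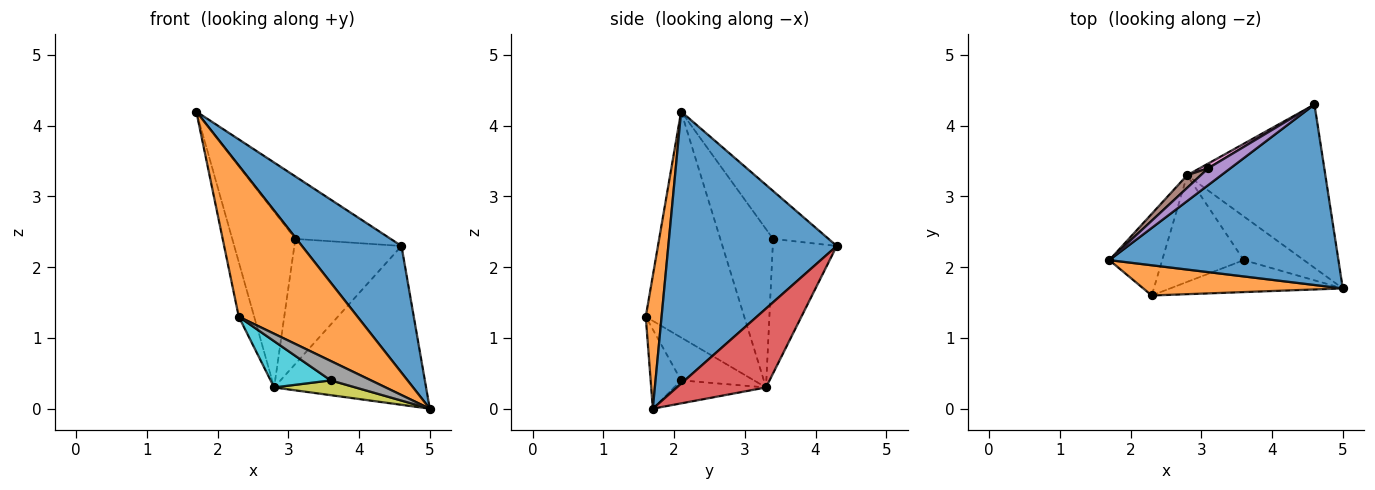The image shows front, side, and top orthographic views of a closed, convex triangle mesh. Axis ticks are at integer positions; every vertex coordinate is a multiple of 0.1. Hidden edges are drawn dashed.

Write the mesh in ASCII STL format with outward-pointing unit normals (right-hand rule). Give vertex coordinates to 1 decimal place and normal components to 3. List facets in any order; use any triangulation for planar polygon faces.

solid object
 facet normal 0.697 -0.412 0.587
  outer loop
   vertex 4.6 4.3 2.3
   vertex 1.7 2.1 4.2
   vertex 5.0 1.7 0.0
  endloop
 endfacet
 facet normal 0.130 -0.972 0.194
  outer loop
   vertex 2.3 1.6 1.3
   vertex 5.0 1.7 0.0
   vertex 1.7 2.1 4.2
  endloop
 endfacet
 facet normal -0.963 0.151 -0.225
  outer loop
   vertex 2.8 3.3 0.3
   vertex 2.3 1.6 1.3
   vertex 1.7 2.1 4.2
  endloop
 endfacet
 facet normal 0.379 0.645 -0.663
  outer loop
   vertex 2.8 3.3 0.3
   vertex 4.6 4.3 2.3
   vertex 5.0 1.7 0.0
  endloop
 endfacet
 facet normal -0.490 0.842 0.227
  outer loop
   vertex 3.1 3.4 2.4
   vertex 1.7 2.1 4.2
   vertex 4.6 4.3 2.3
  endloop
 endfacet
 facet normal -0.641 0.766 0.055
  outer loop
   vertex 3.1 3.4 2.4
   vertex 2.8 3.3 0.3
   vertex 1.7 2.1 4.2
  endloop
 endfacet
 facet normal -0.513 0.858 0.032
  outer loop
   vertex 3.1 3.4 2.4
   vertex 4.6 4.3 2.3
   vertex 2.8 3.3 0.3
  endloop
 endfacet
 facet normal -0.365 -0.483 -0.796
  outer loop
   vertex 3.6 2.1 0.4
   vertex 5.0 1.7 0.0
   vertex 2.3 1.6 1.3
  endloop
 endfacet
 facet normal -0.341 -0.301 -0.891
  outer loop
   vertex 3.6 2.1 0.4
   vertex 2.8 3.3 0.3
   vertex 5.0 1.7 0.0
  endloop
 endfacet
 facet normal -0.434 -0.358 -0.826
  outer loop
   vertex 3.6 2.1 0.4
   vertex 2.3 1.6 1.3
   vertex 2.8 3.3 0.3
  endloop
 endfacet
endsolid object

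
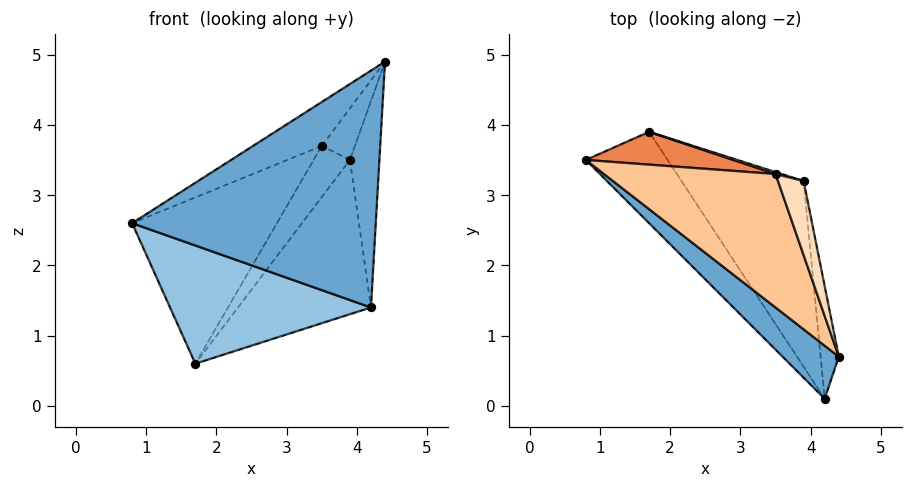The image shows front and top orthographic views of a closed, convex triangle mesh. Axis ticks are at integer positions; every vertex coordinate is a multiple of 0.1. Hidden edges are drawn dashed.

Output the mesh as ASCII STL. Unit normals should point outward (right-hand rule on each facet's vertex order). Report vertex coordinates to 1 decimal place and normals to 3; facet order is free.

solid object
 facet normal -0.668 -0.726 0.163
  outer loop
   vertex 4.2 0.1 1.4
   vertex 4.4 0.7 4.9
   vertex 0.8 3.5 2.6
  endloop
 endfacet
 facet normal -0.710 -0.558 -0.431
  outer loop
   vertex 4.2 0.1 1.4
   vertex 0.8 3.5 2.6
   vertex 1.7 3.9 0.6
  endloop
 endfacet
 facet normal 0.985 0.151 -0.082
  outer loop
   vertex 3.9 3.2 3.5
   vertex 4.4 0.7 4.9
   vertex 4.2 0.1 1.4
  endloop
 endfacet
 facet normal 0.773 0.406 -0.488
  outer loop
   vertex 3.9 3.2 3.5
   vertex 4.2 0.1 1.4
   vertex 1.7 3.9 0.6
  endloop
 endfacet
 facet normal -0.006 0.981 0.193
  outer loop
   vertex 3.5 3.3 3.7
   vertex 1.7 3.9 0.6
   vertex 0.8 3.5 2.6
  endloop
 endfacet
 facet normal 0.259 0.965 0.036
  outer loop
   vertex 3.5 3.3 3.7
   vertex 3.9 3.2 3.5
   vertex 1.7 3.9 0.6
  endloop
 endfacet
 facet normal -0.342 0.294 0.893
  outer loop
   vertex 3.5 3.3 3.7
   vertex 0.8 3.5 2.6
   vertex 4.4 0.7 4.9
  endloop
 endfacet
 facet normal 0.484 0.499 0.719
  outer loop
   vertex 3.5 3.3 3.7
   vertex 4.4 0.7 4.9
   vertex 3.9 3.2 3.5
  endloop
 endfacet
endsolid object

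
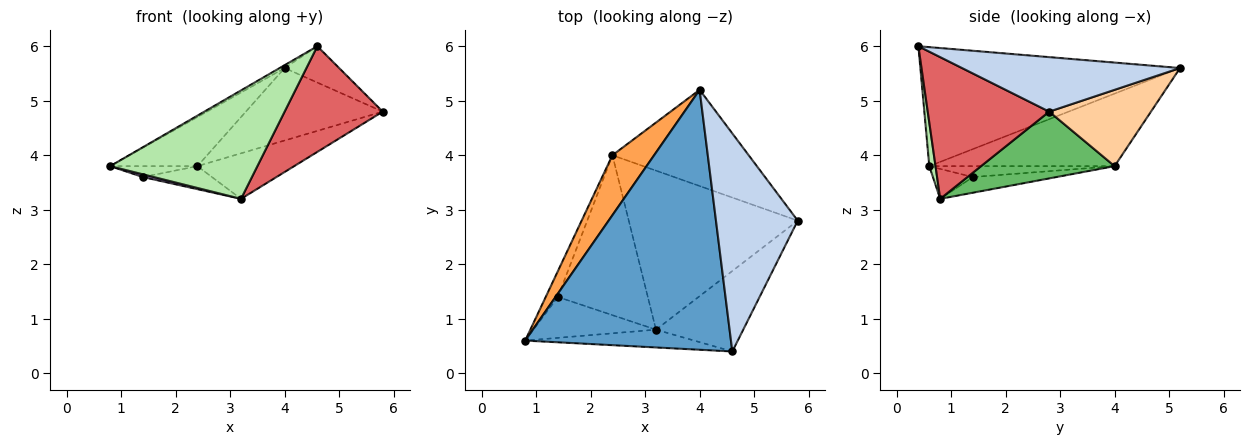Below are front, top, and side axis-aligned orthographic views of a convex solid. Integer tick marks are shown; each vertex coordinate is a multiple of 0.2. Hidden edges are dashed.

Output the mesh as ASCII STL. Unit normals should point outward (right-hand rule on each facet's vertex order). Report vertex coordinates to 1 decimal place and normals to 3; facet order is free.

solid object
 facet normal -0.501 0.010 0.866
  outer loop
   vertex 4.6 0.4 6.0
   vertex 4.0 5.2 5.6
   vertex 0.8 0.6 3.8
  endloop
 endfacet
 facet normal 0.549 0.137 0.824
  outer loop
   vertex 4.6 0.4 6.0
   vertex 5.8 2.8 4.8
   vertex 4.0 5.2 5.6
  endloop
 endfacet
 facet normal -0.803 0.378 0.462
  outer loop
   vertex 2.4 4.0 3.8
   vertex 0.8 0.6 3.8
   vertex 4.0 5.2 5.6
  endloop
 endfacet
 facet normal 0.408 0.549 -0.729
  outer loop
   vertex 2.4 4.0 3.8
   vertex 4.0 5.2 5.6
   vertex 5.8 2.8 4.8
  endloop
 endfacet
 facet normal 0.355 0.257 -0.899
  outer loop
   vertex 3.2 0.8 3.2
   vertex 2.4 4.0 3.8
   vertex 5.8 2.8 4.8
  endloop
 endfacet
 facet normal 0.042 -0.986 -0.162
  outer loop
   vertex 3.2 0.8 3.2
   vertex 4.6 0.4 6.0
   vertex 0.8 0.6 3.8
  endloop
 endfacet
 facet normal 0.702 -0.567 -0.432
  outer loop
   vertex 3.2 0.8 3.2
   vertex 5.8 2.8 4.8
   vertex 4.6 0.4 6.0
  endloop
 endfacet
 facet normal -0.636 0.299 -0.711
  outer loop
   vertex 1.4 1.4 3.6
   vertex 0.8 0.6 3.8
   vertex 2.4 4.0 3.8
  endloop
 endfacet
 facet normal -0.237 -0.065 -0.969
  outer loop
   vertex 1.4 1.4 3.6
   vertex 3.2 0.8 3.2
   vertex 0.8 0.6 3.8
  endloop
 endfacet
 facet normal -0.170 0.140 -0.975
  outer loop
   vertex 1.4 1.4 3.6
   vertex 2.4 4.0 3.8
   vertex 3.2 0.8 3.2
  endloop
 endfacet
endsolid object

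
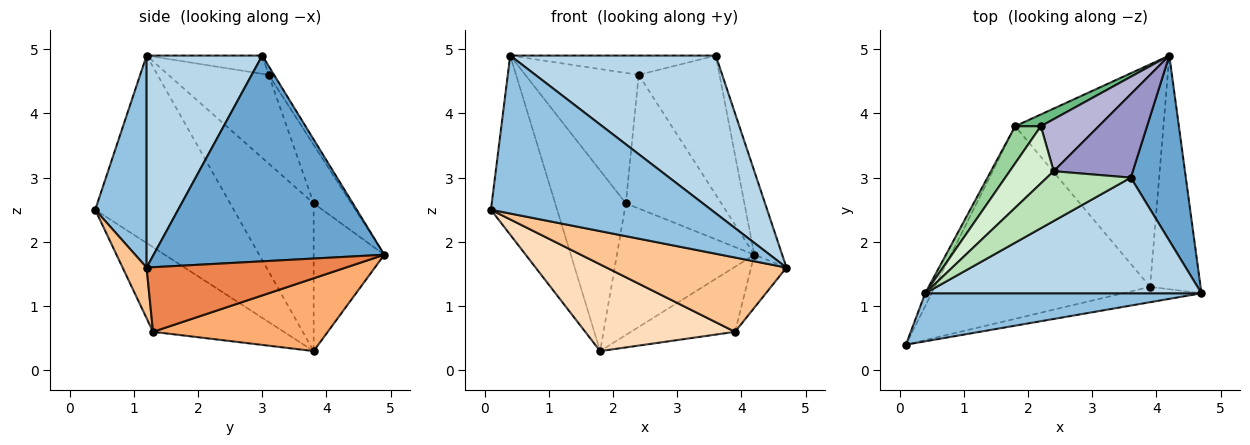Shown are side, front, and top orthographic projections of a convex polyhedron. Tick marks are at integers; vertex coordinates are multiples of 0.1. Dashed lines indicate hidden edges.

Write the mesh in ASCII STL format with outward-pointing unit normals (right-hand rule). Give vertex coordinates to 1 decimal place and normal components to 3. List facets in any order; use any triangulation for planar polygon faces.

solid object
 facet normal 0.960 0.116 0.257
  outer loop
   vertex 3.6 3.0 4.9
   vertex 4.7 1.2 1.6
   vertex 4.2 4.9 1.8
  endloop
 endfacet
 facet normal 0.218 -0.934 0.284
  outer loop
   vertex 0.4 1.2 4.9
   vertex 0.1 0.4 2.5
   vertex 4.7 1.2 1.6
  endloop
 endfacet
 facet normal 0.413 -0.734 0.538
  outer loop
   vertex 0.4 1.2 4.9
   vertex 4.7 1.2 1.6
   vertex 3.6 3.0 4.9
  endloop
 endfacet
 facet normal -0.902 0.431 -0.031
  outer loop
   vertex 0.4 1.2 4.9
   vertex 1.8 3.8 0.3
   vertex 0.1 0.4 2.5
  endloop
 endfacet
 facet normal 0.780 0.138 -0.610
  outer loop
   vertex 3.9 1.3 0.6
   vertex 4.2 4.9 1.8
   vertex 4.7 1.2 1.6
  endloop
 endfacet
 facet normal 0.426 0.254 -0.868
  outer loop
   vertex 3.9 1.3 0.6
   vertex 1.8 3.8 0.3
   vertex 4.2 4.9 1.8
  endloop
 endfacet
 facet normal 0.130 -0.971 -0.201
  outer loop
   vertex 3.9 1.3 0.6
   vertex 4.7 1.2 1.6
   vertex 0.1 0.4 2.5
  endloop
 endfacet
 facet normal -0.338 -0.387 -0.858
  outer loop
   vertex 3.9 1.3 0.6
   vertex 0.1 0.4 2.5
   vertex 1.8 3.8 0.3
  endloop
 endfacet
 facet normal -0.456 0.887 0.079
  outer loop
   vertex 2.2 3.8 2.6
   vertex 4.2 4.9 1.8
   vertex 1.8 3.8 0.3
  endloop
 endfacet
 facet normal -0.757 0.640 0.132
  outer loop
   vertex 2.2 3.8 2.6
   vertex 1.8 3.8 0.3
   vertex 0.4 1.2 4.9
  endloop
 endfacet
 facet normal -0.199 0.354 0.914
  outer loop
   vertex 2.4 3.1 4.6
   vertex 0.4 1.2 4.9
   vertex 3.6 3.0 4.9
  endloop
 endfacet
 facet normal -0.629 0.712 0.312
  outer loop
   vertex 2.4 3.1 4.6
   vertex 2.2 3.8 2.6
   vertex 0.4 1.2 4.9
  endloop
 endfacet
 facet normal -0.057 0.856 0.514
  outer loop
   vertex 2.4 3.1 4.6
   vertex 3.6 3.0 4.9
   vertex 4.2 4.9 1.8
  endloop
 endfacet
 facet normal -0.345 0.875 0.341
  outer loop
   vertex 2.4 3.1 4.6
   vertex 4.2 4.9 1.8
   vertex 2.2 3.8 2.6
  endloop
 endfacet
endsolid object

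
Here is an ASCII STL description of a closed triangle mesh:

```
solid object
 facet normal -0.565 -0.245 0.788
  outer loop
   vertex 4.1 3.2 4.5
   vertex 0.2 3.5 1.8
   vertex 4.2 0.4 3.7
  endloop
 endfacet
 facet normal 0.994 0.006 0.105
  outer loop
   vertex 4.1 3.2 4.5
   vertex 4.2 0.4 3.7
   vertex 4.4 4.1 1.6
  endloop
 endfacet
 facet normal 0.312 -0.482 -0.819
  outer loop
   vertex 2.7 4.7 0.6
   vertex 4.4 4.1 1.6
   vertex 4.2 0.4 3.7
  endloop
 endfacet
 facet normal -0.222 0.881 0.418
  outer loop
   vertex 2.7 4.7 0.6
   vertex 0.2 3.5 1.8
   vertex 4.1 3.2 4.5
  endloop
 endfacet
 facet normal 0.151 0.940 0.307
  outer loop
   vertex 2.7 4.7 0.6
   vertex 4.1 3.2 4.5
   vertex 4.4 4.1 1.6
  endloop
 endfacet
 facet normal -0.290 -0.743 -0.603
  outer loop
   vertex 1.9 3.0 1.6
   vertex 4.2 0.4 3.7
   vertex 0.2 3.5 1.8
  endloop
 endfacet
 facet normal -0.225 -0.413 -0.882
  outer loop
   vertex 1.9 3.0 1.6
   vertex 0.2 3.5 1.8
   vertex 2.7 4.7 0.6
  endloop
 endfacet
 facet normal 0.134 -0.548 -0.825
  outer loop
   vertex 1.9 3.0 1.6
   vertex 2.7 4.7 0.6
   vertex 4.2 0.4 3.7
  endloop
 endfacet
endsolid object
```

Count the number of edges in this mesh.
12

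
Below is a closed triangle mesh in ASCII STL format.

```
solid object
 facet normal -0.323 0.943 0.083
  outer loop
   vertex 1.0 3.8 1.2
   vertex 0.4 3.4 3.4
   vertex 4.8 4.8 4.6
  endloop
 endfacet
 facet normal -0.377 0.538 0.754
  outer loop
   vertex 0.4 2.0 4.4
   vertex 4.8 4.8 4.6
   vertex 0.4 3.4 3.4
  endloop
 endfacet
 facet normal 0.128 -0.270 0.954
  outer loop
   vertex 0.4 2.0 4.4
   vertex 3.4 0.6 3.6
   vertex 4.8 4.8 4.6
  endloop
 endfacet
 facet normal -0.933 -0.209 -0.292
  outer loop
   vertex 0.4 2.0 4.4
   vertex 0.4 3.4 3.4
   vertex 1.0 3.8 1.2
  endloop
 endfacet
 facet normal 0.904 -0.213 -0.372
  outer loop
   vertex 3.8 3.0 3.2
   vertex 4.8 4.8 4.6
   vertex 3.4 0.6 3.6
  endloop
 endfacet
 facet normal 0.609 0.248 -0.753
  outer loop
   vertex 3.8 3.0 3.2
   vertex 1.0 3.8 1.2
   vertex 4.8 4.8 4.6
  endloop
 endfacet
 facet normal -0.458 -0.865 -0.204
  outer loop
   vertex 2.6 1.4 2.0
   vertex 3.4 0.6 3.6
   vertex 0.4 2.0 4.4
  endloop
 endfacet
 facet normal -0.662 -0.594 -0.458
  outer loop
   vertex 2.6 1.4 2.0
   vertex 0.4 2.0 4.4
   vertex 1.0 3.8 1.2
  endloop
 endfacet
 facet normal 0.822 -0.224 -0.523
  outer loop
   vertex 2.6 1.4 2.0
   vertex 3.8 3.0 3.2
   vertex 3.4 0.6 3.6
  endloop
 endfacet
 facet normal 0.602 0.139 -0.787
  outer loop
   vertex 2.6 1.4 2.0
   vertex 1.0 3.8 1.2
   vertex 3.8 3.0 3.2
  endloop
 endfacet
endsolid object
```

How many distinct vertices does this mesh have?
7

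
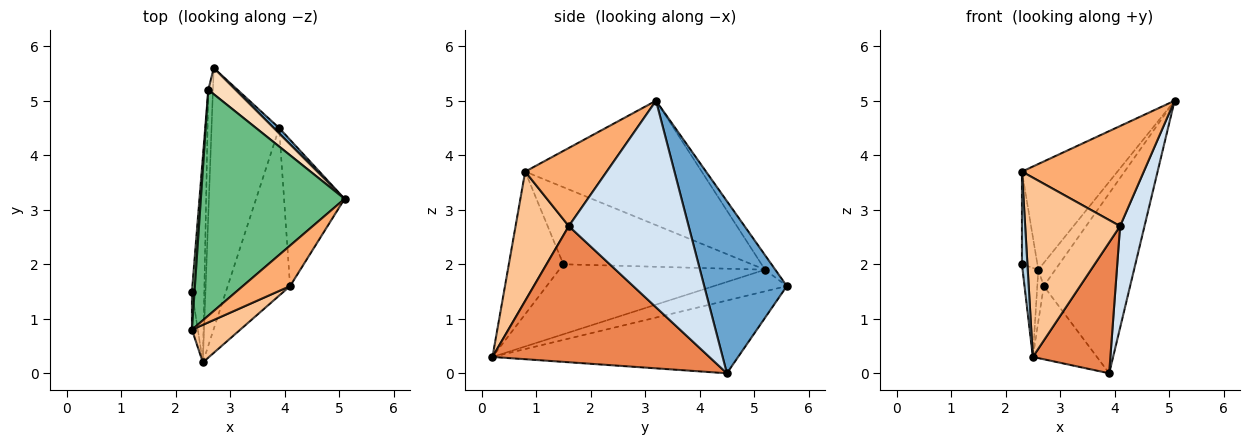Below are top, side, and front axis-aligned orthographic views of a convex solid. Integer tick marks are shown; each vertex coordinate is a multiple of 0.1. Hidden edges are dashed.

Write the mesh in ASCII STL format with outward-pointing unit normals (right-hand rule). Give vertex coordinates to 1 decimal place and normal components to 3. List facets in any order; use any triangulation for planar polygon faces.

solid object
 facet normal 0.691 0.722 0.022
  outer loop
   vertex 3.9 4.5 0.0
   vertex 2.7 5.6 1.6
   vertex 5.1 3.2 5.0
  endloop
 endfacet
 facet normal -0.720 0.188 -0.669
  outer loop
   vertex 2.5 0.2 0.3
   vertex 2.7 5.6 1.6
   vertex 3.9 4.5 0.0
  endloop
 endfacet
 facet normal -0.994 -0.099 -0.041
  outer loop
   vertex 2.3 0.8 3.7
   vertex 2.3 1.5 2.0
   vertex 2.5 0.2 0.3
  endloop
 endfacet
 facet normal 0.942 -0.192 -0.276
  outer loop
   vertex 4.1 1.6 2.7
   vertex 3.9 4.5 0.0
   vertex 5.1 3.2 5.0
  endloop
 endfacet
 facet normal 0.865 -0.309 -0.396
  outer loop
   vertex 4.1 1.6 2.7
   vertex 2.5 0.2 0.3
   vertex 3.9 4.5 0.0
  endloop
 endfacet
 facet normal 0.527 -0.788 0.319
  outer loop
   vertex 4.1 1.6 2.7
   vertex 5.1 3.2 5.0
   vertex 2.3 0.8 3.7
  endloop
 endfacet
 facet normal 0.481 -0.858 0.180
  outer loop
   vertex 4.1 1.6 2.7
   vertex 2.3 0.8 3.7
   vertex 2.5 0.2 0.3
  endloop
 endfacet
 facet normal -0.371 0.615 0.696
  outer loop
   vertex 2.6 5.2 1.9
   vertex 5.1 3.2 5.0
   vertex 2.7 5.6 1.6
  endloop
 endfacet
 facet normal -0.617 0.334 0.713
  outer loop
   vertex 2.6 5.2 1.9
   vertex 2.3 0.8 3.7
   vertex 5.1 3.2 5.0
  endloop
 endfacet
 facet normal -0.996 0.082 0.034
  outer loop
   vertex 2.6 5.2 1.9
   vertex 2.3 1.5 2.0
   vertex 2.3 0.8 3.7
  endloop
 endfacet
 facet normal -0.982 0.075 -0.173
  outer loop
   vertex 2.6 5.2 1.9
   vertex 2.5 0.2 0.3
   vertex 2.3 1.5 2.0
  endloop
 endfacet
 facet normal -0.974 0.086 -0.209
  outer loop
   vertex 2.6 5.2 1.9
   vertex 2.7 5.6 1.6
   vertex 2.5 0.2 0.3
  endloop
 endfacet
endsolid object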